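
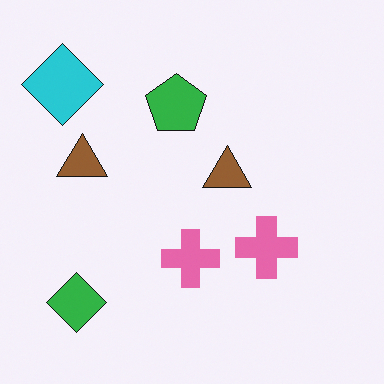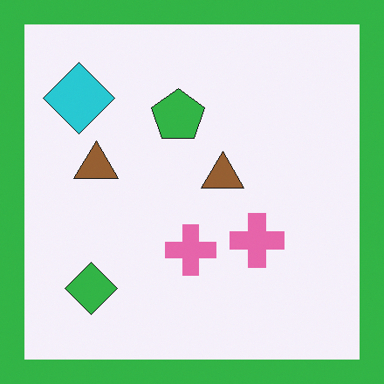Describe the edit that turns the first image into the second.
The image was framed with a green border.

A solid green frame runs around the edge of the second image, with the content slightly shrunk inside it.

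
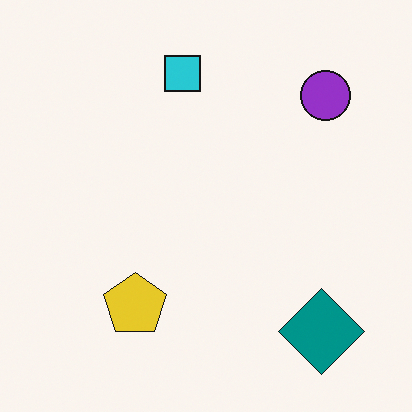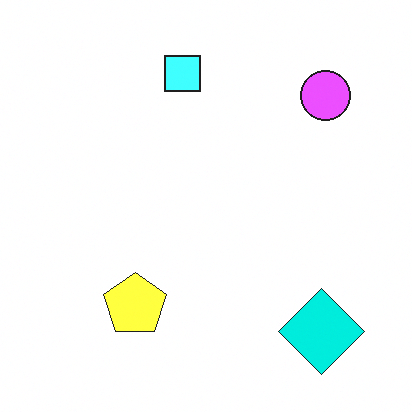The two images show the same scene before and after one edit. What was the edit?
Noticeably brightened.

Every pixel — background and shapes alike — is uniformly brightened.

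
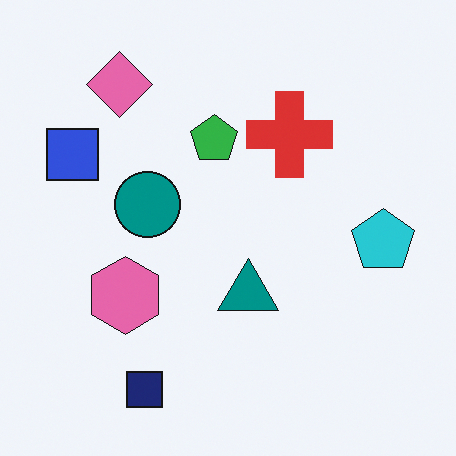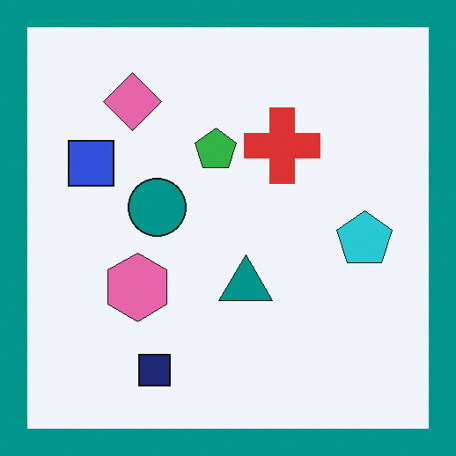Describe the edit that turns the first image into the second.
It was framed with a teal border.

A solid teal frame runs around the edge of the second image, with the content slightly shrunk inside it.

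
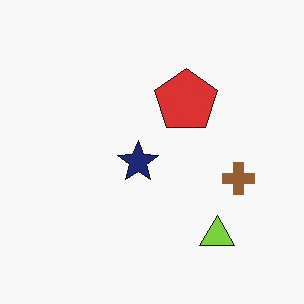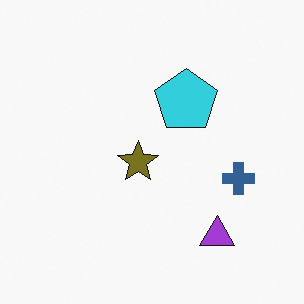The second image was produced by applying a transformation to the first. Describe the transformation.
This is the original image hue-shifted by a large amount.

Every shape's color has rotated by the same amount around the hue wheel — a uniform hue shift.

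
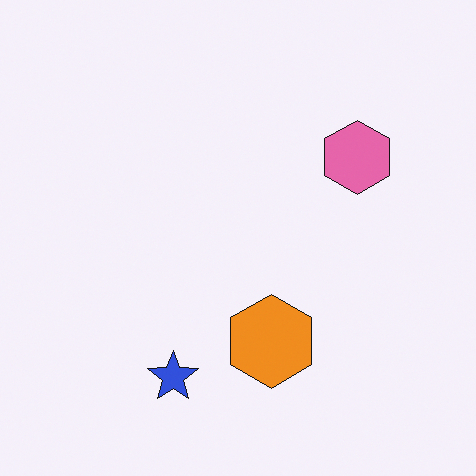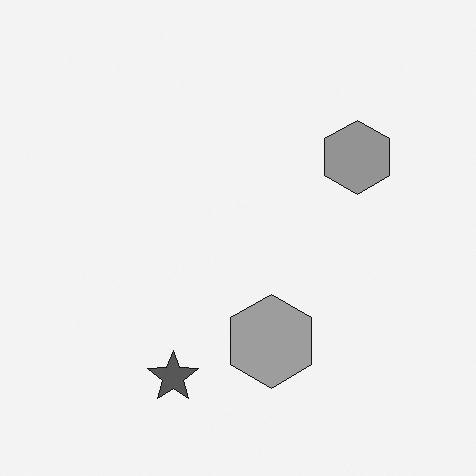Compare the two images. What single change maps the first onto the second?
It was converted to grayscale.

All color is removed — every shape is now a shade of grey.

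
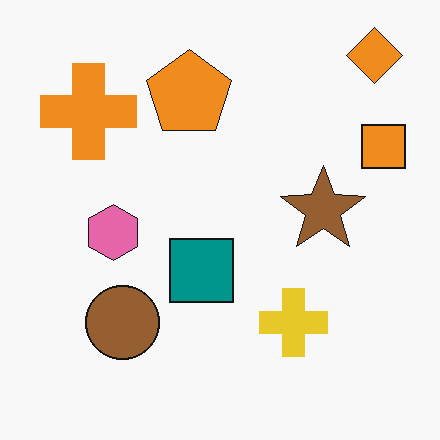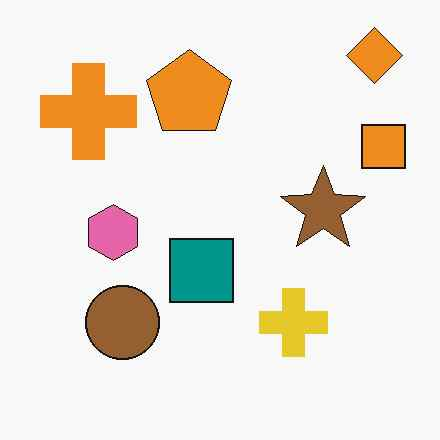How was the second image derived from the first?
This is the original image given moderate JPEG compression.

Blocky 8×8 compression artifacts appear around shape edges and the flat background shows ringing — characteristic JPEG degradation.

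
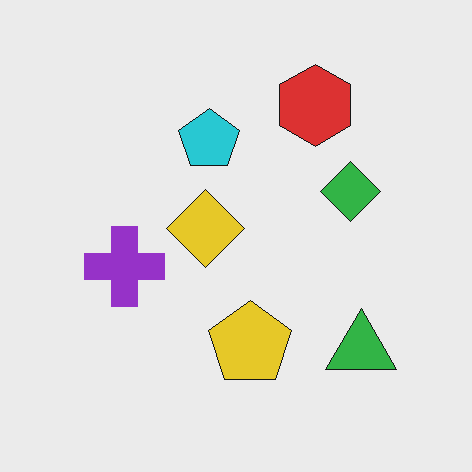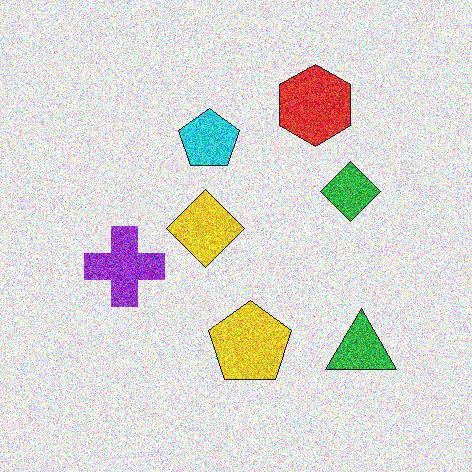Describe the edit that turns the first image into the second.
It was degraded with strong gaussian noise.

Random speckle covers the whole image, including the flat background.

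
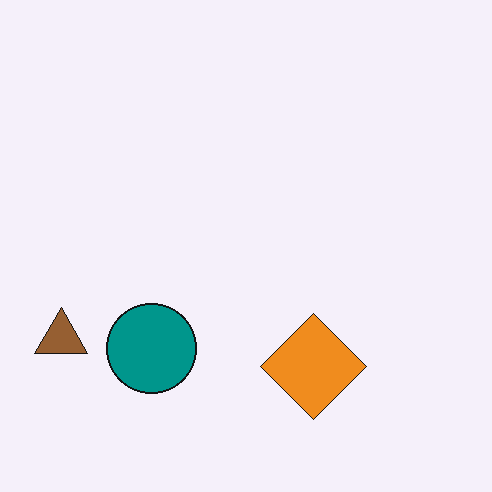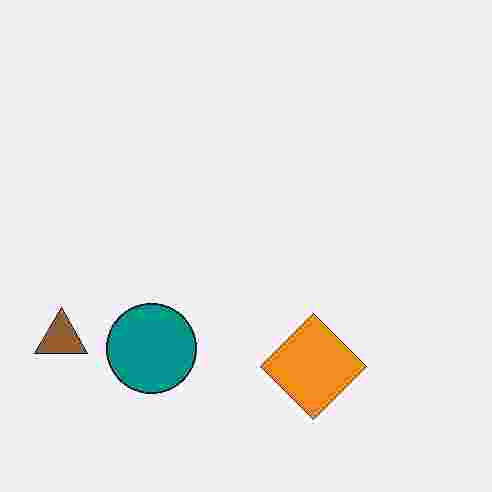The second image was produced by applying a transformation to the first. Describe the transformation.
This is the original image degraded with heavy JPEG compression.

Blocky 8×8 compression artifacts appear around shape edges and the flat background shows ringing — characteristic JPEG degradation.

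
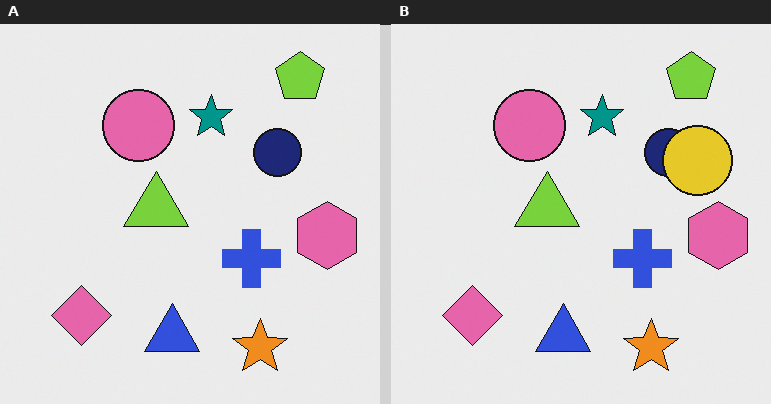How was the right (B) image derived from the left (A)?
The transformation is: overlaid with an additional yellow circle.

A yellow circle appears in the right (B) image that is absent from the left (A).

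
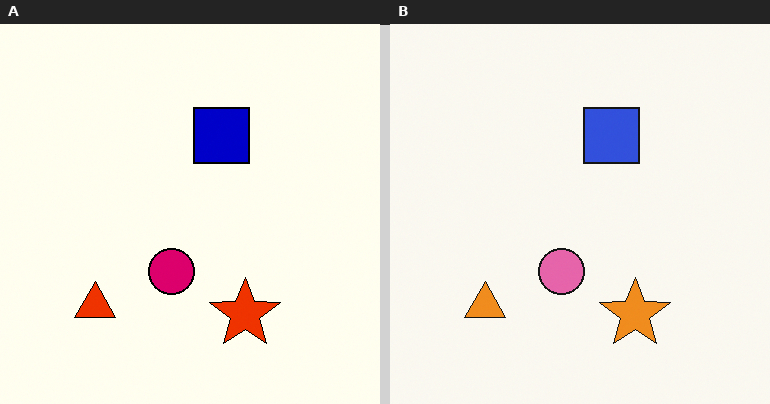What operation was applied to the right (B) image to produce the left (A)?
The transformation is: given much higher contrast.

Tones are pushed away from mid-grey across the whole image — a global contrast change.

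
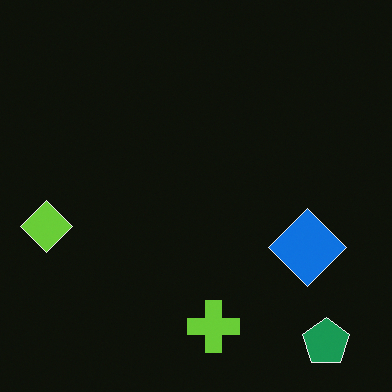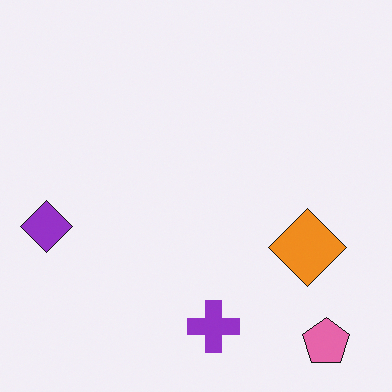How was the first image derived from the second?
The first image is the second color-inverted (negative).

The light background has become dark and every shape's color is its complement — a photographic negative.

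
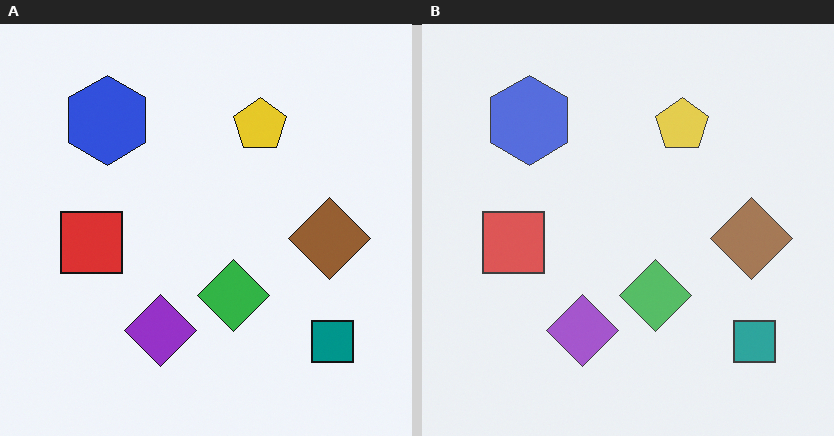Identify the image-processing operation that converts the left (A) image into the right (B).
The right (B) image is the left (A) given slightly reduced contrast.

Tones are pushed toward mid-grey across the whole image — a global contrast change.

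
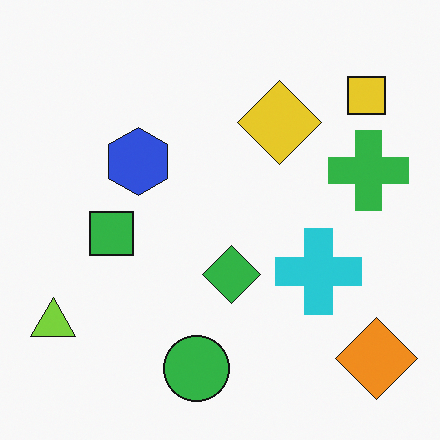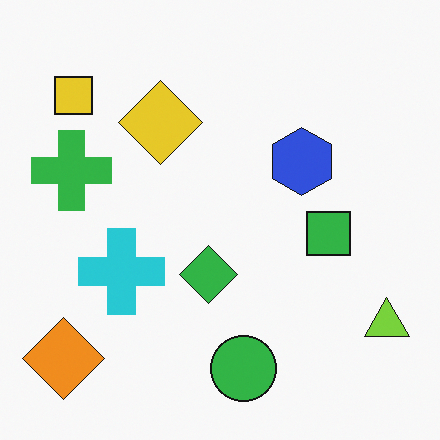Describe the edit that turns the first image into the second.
It was flipped horizontally (left ↔ right).

The lime triangle is in the bottom-left of the first image and the bottom-right of the second — shapes on opposite sides of the vertical midline have swapped in a mirror flip.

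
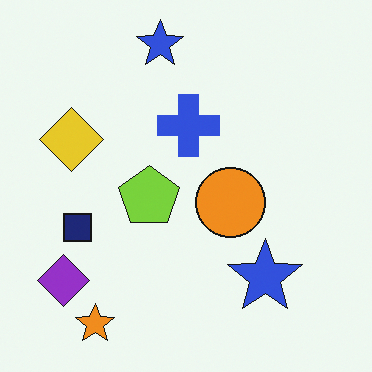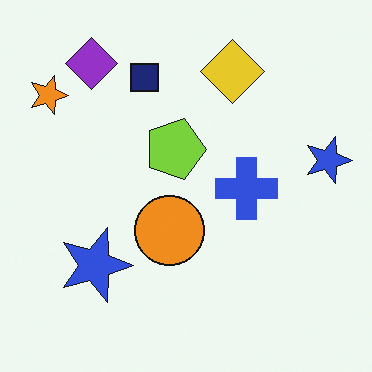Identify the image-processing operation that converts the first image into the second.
This is the original image rotated 90° clockwise.

The orange star sits in the bottom-left of the first image and the top-left of the second — consistent with a whole-image 90° clockwise rotation.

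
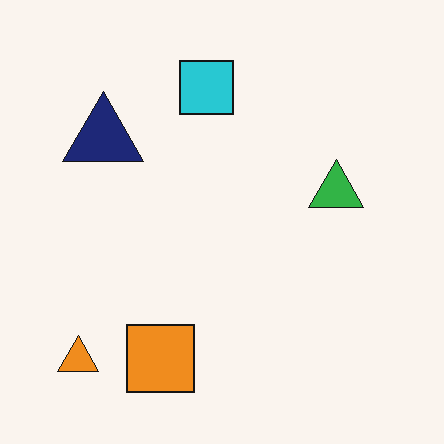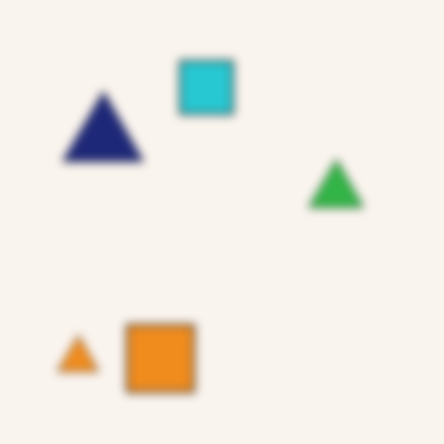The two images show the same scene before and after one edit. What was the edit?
This is the original image moderately blurred.

Shape edges and outlines are uniformly softened across the whole image.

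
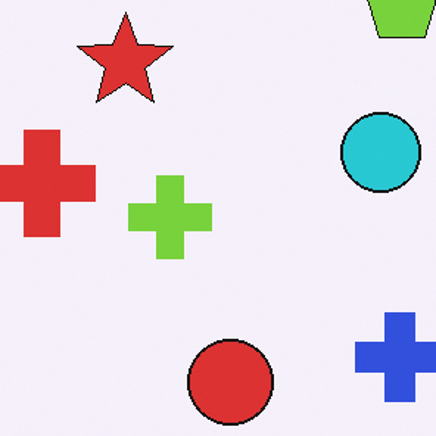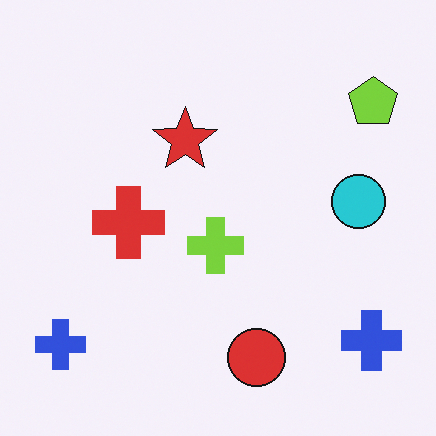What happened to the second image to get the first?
The transformation is: cropped to a modestly smaller region and rescaled.

The visible shapes are larger and the field of view is narrower; shapes near the original edges may be partly or wholly outside the frame — a crop-and-rescale.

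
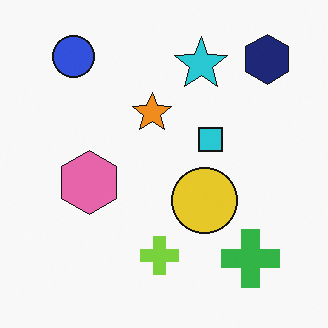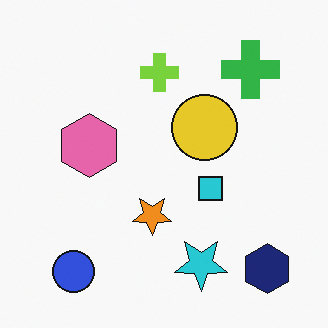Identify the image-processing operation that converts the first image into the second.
It was flipped vertically (top ↔ bottom).

The blue circle is in the top-left of the first image and the bottom-left of the second — shapes on opposite sides of the horizontal midline have swapped in a mirror flip.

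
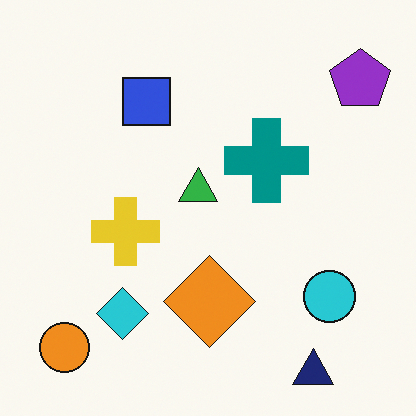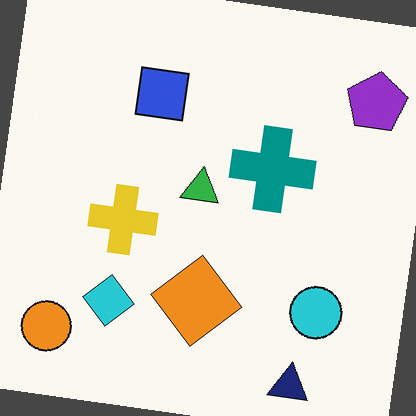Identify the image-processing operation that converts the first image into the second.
This is the original image rotated clockwise by a small amount.

Every shape is tilted by the same angle and the image corners show triangular fill wedges — a whole-image rotation by a non-right angle.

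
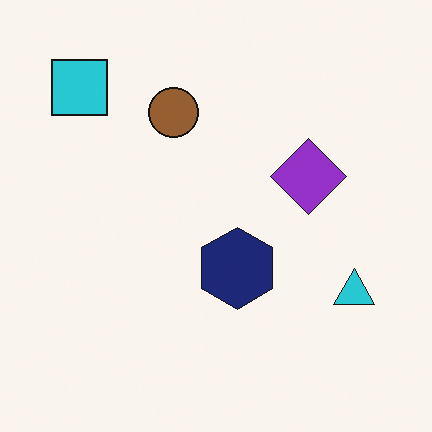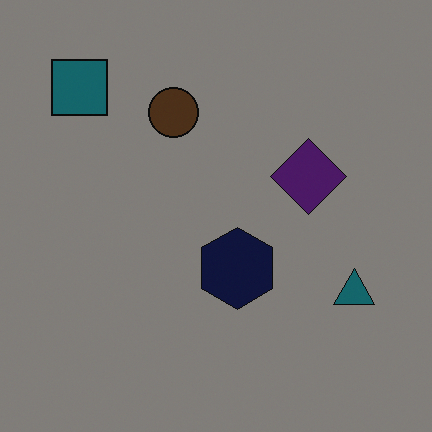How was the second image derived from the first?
The transformation is: noticeably darkened.

Every pixel — background and shapes alike — is uniformly darkened.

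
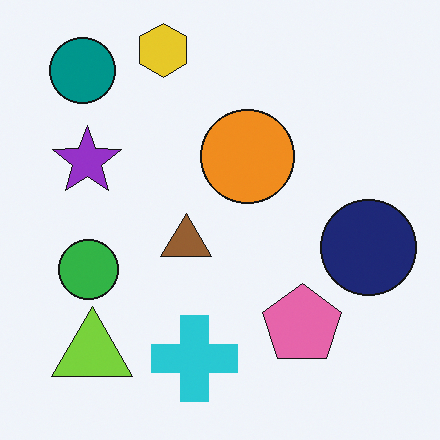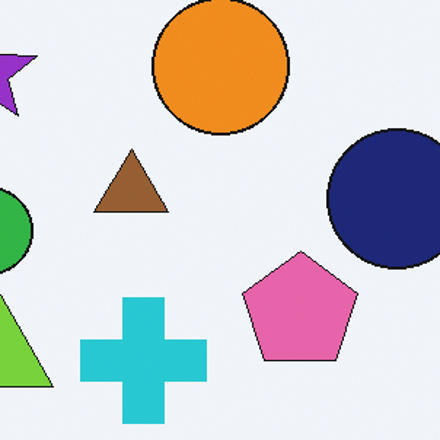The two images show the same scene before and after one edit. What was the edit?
Cropped to a modestly smaller region and rescaled.

The visible shapes are larger and the field of view is narrower; shapes near the original edges may be partly or wholly outside the frame — a crop-and-rescale.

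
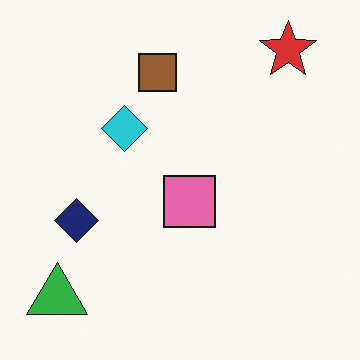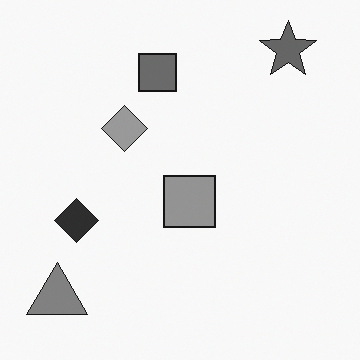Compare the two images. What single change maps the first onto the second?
The image was converted to grayscale.

All color is removed — every shape is now a shade of grey.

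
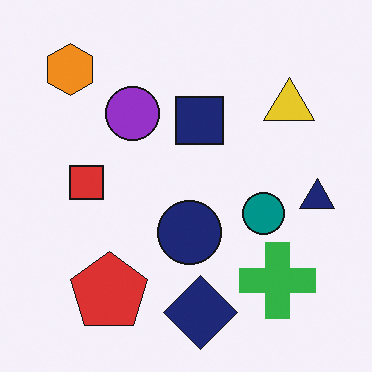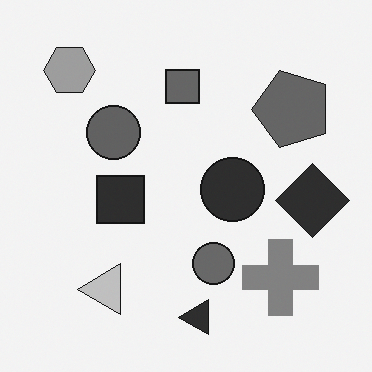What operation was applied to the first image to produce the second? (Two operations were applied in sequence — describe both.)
The transformation is: transposed (reflected across the top-left ↔ bottom-right diagonal), then converted to grayscale.

Shapes have swapped their row and column positions — what was in the top-right is now in the bottom-left — a diagonal reflection. All color is removed — every shape is now a shade of grey.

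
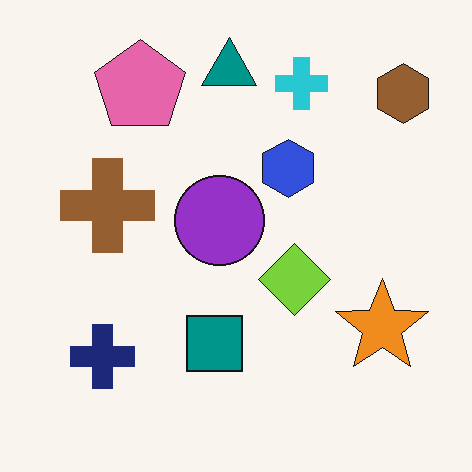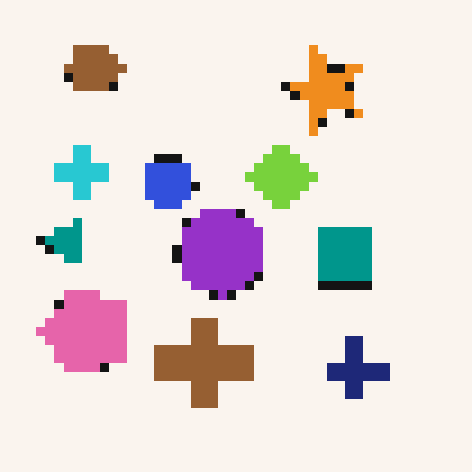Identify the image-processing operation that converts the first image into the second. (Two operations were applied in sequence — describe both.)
This is the original image coarsely pixelated, then rotated 90° counter-clockwise.

Shapes are reduced to large square blocks; fine edges and outlines are lost — a downscale-then-upscale (mosaic) effect. The brown hexagon sits in the top-right of the first image and the top-left of the second — consistent with a whole-image 90° counter-clockwise rotation.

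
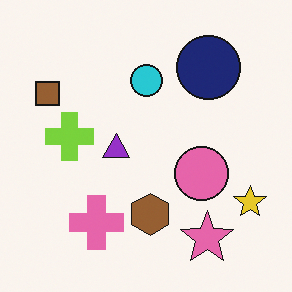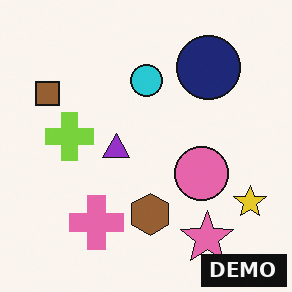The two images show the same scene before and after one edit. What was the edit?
The transformation is: watermarked with the text "DEMO" in the lower-right corner.

A dark label reading "DEMO" appears in the lower-right corner.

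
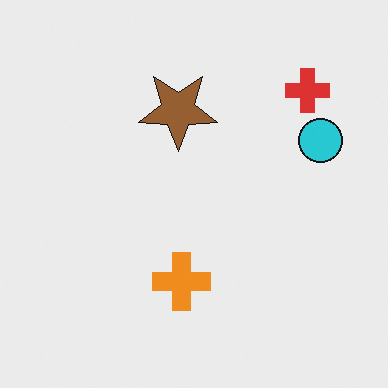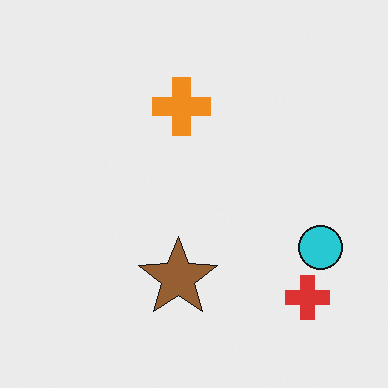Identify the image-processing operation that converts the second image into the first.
The first image is the second flipped vertically (top ↔ bottom).

The red cross is in the bottom-right of the second image and the top-right of the first — shapes on opposite sides of the horizontal midline have swapped in a mirror flip.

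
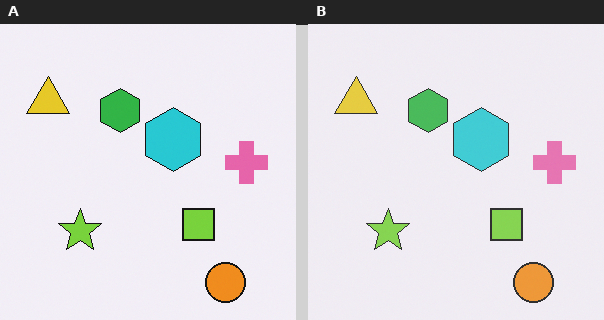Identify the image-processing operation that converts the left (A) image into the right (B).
Given slightly reduced contrast.

Tones are pushed toward mid-grey across the whole image — a global contrast change.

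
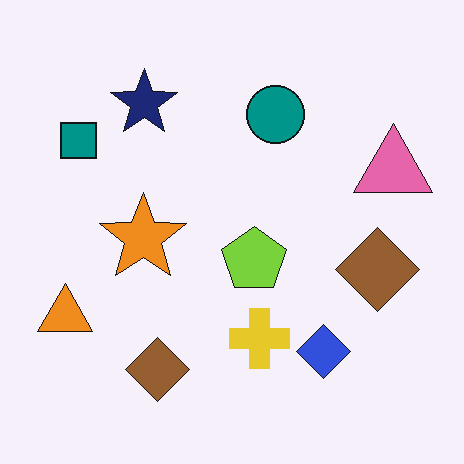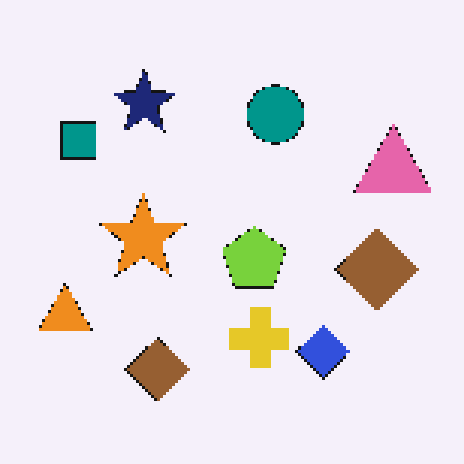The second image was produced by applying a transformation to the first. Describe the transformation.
The image was lightly pixelated (a mild mosaic effect).

Shapes are reduced to large square blocks; fine edges and outlines are lost — a downscale-then-upscale (mosaic) effect.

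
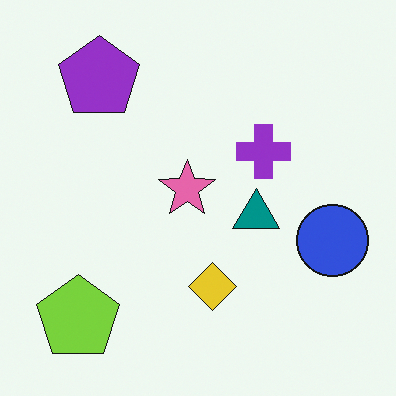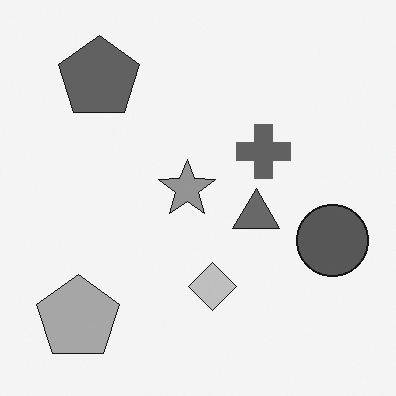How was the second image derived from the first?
The transformation is: converted to grayscale.

All color is removed — every shape is now a shade of grey.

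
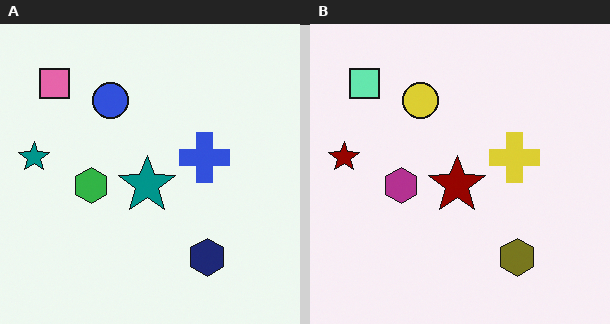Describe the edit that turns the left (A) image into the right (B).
The right (B) image is the left (A) hue-shifted by a large amount.

Every shape's color has rotated by the same amount around the hue wheel — a uniform hue shift.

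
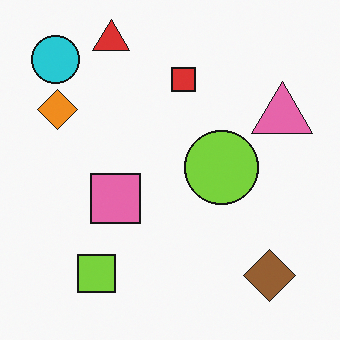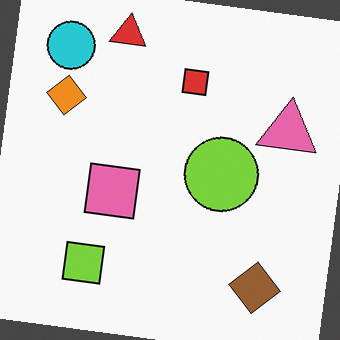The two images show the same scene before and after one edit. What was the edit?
It was rotated clockwise by a slight angle.

Every shape is tilted by the same angle and the image corners show triangular fill wedges — a whole-image rotation by a non-right angle.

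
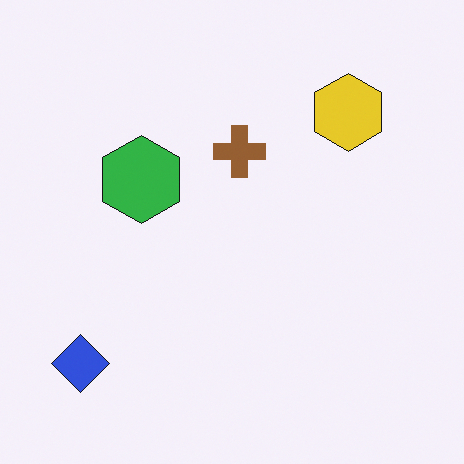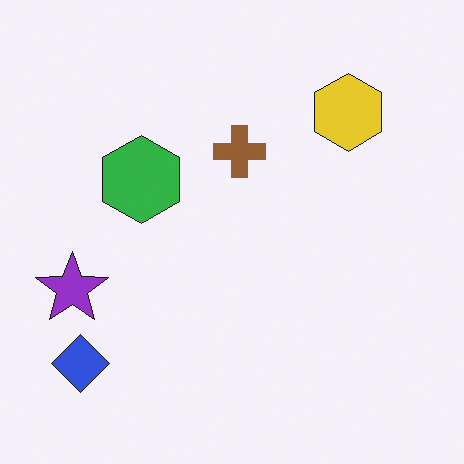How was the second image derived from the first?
It was overlaid with an additional purple star.

A purple star appears in the second image that is absent from the first.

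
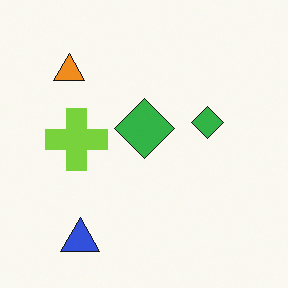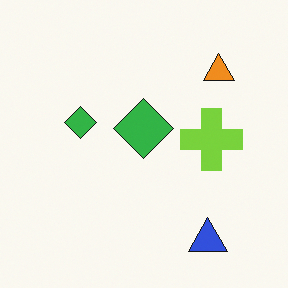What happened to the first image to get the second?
The image was flipped horizontally (left ↔ right).

The orange triangle is in the top-left of the first image and the top-right of the second — shapes on opposite sides of the vertical midline have swapped in a mirror flip.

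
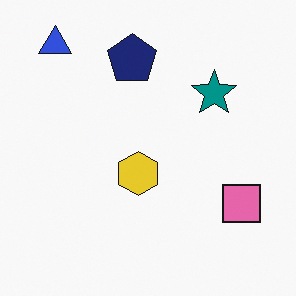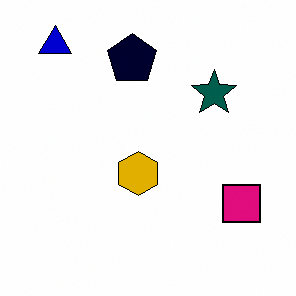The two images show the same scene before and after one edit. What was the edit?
The image was boosted in contrast.

Tones are pushed away from mid-grey across the whole image — a global contrast change.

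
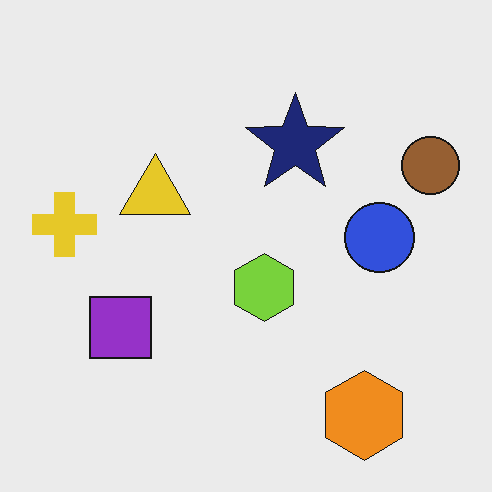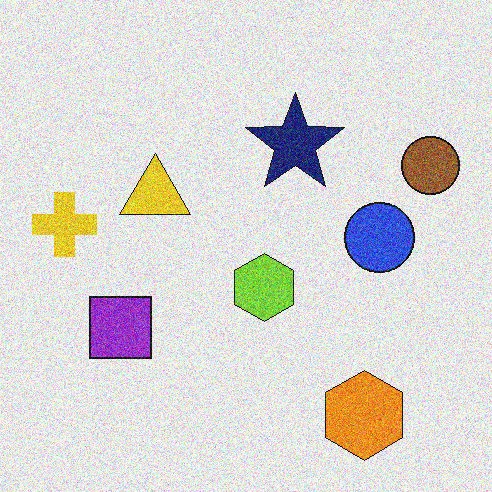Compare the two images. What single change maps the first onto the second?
Degraded with moderate additive noise.

Random speckle covers the whole image, including the flat background.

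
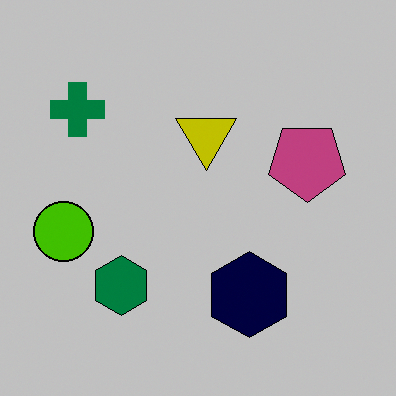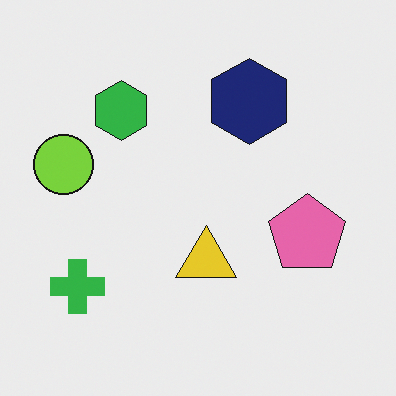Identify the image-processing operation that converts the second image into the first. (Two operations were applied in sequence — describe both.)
The transformation is: flipped vertically (top ↔ bottom), then aggressively posterized.

The navy hexagon is in the top of the second image and the bottom of the first — shapes on opposite sides of the horizontal midline have swapped in a mirror flip. Each flat color has snapped to a coarser quantized level — most visibly, the near-white background has dropped to a flat grey.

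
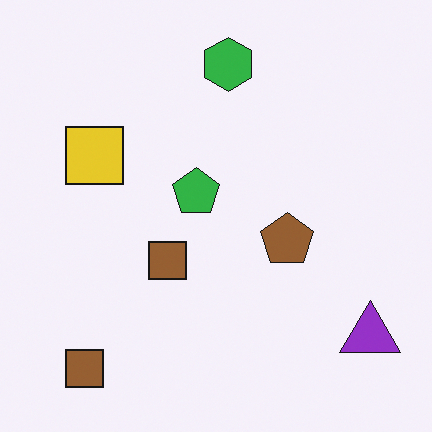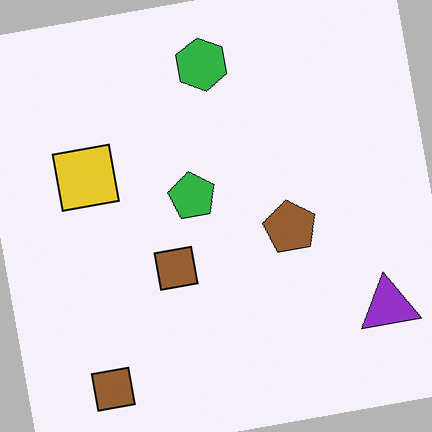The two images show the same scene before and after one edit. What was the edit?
The image was rotated counter-clockwise by a slight angle.

Every shape is tilted by the same angle and the image corners show triangular fill wedges — a whole-image rotation by a non-right angle.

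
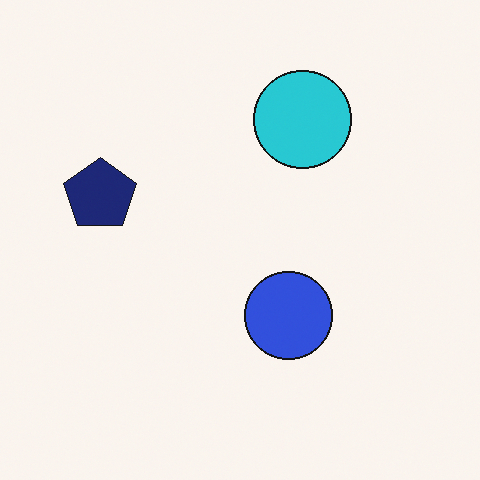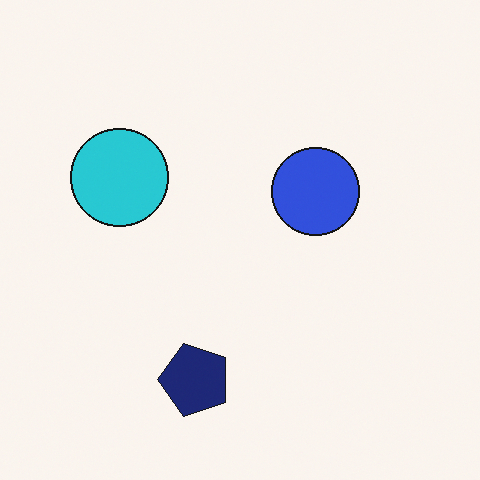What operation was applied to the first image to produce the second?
The image was rotated 90° counter-clockwise.

The navy pentagon sits in the left of the first image and the bottom of the second — consistent with a whole-image 90° counter-clockwise rotation.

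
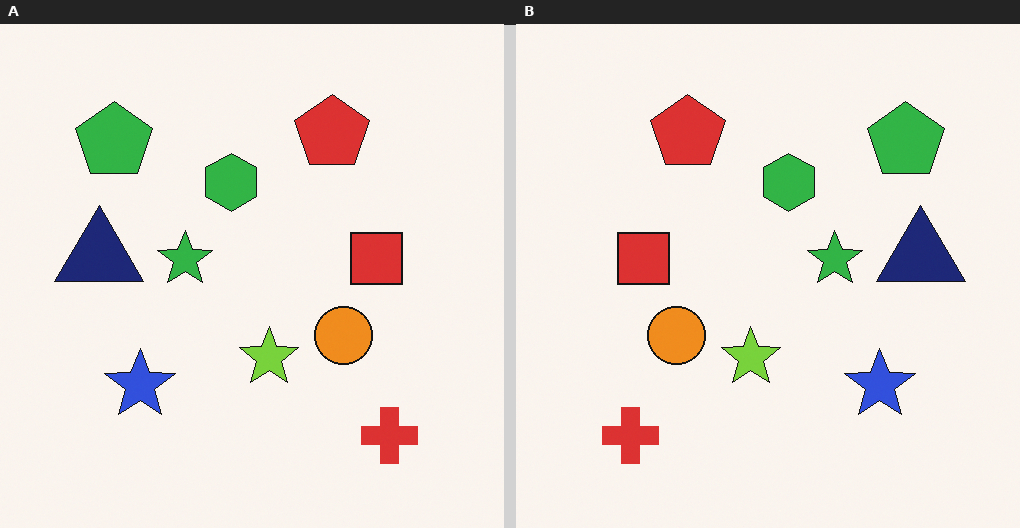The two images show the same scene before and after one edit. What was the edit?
The transformation is: flipped horizontally (left ↔ right).

The navy triangle is in the left of the left (A) image and the right of the right (B) — shapes on opposite sides of the vertical midline have swapped in a mirror flip.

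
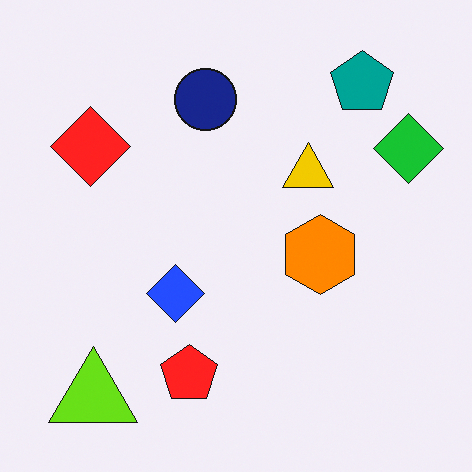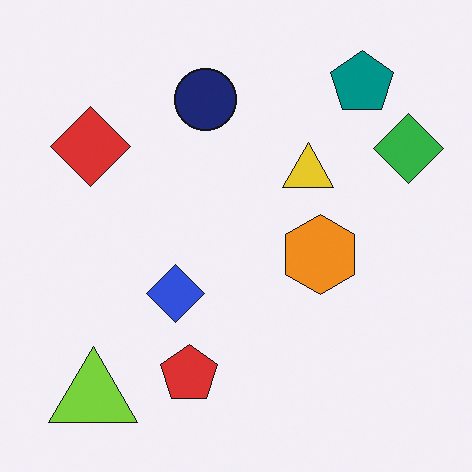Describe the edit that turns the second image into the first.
The transformation is: slightly oversaturated.

All colors are more vivid — a global saturation change.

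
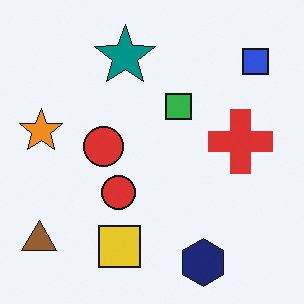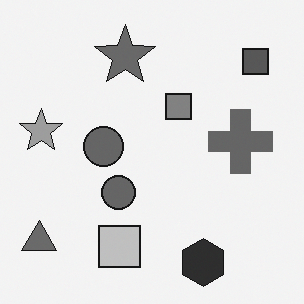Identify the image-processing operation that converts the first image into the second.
The image was converted to grayscale.

All color is removed — every shape is now a shade of grey.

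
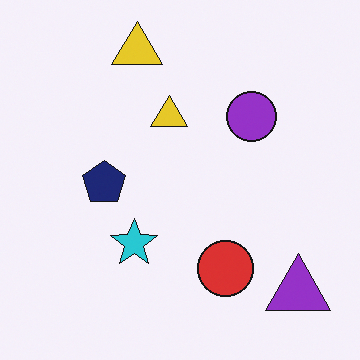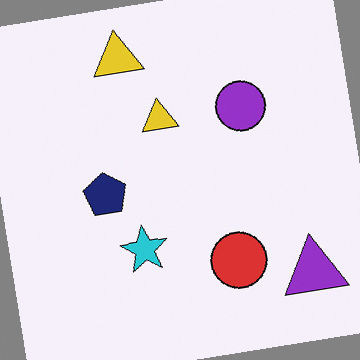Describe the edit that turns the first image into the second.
The transformation is: rotated counter-clockwise by a few degrees.

Every shape is tilted by the same angle and the image corners show triangular fill wedges — a whole-image rotation by a non-right angle.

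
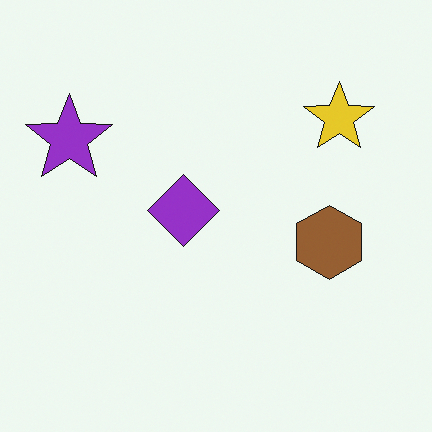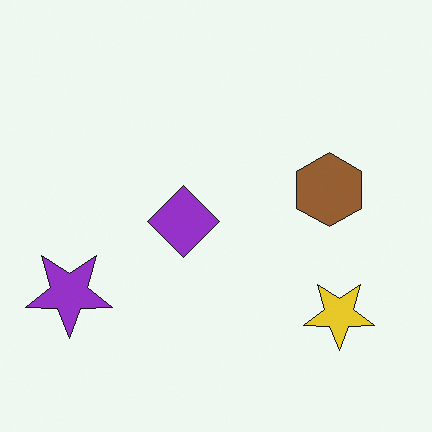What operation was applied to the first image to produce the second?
The transformation is: flipped vertically (top ↔ bottom).

The yellow star is in the top-right of the first image and the bottom-right of the second — shapes on opposite sides of the horizontal midline have swapped in a mirror flip.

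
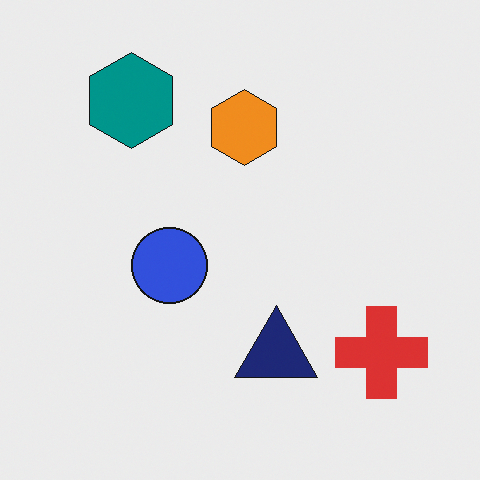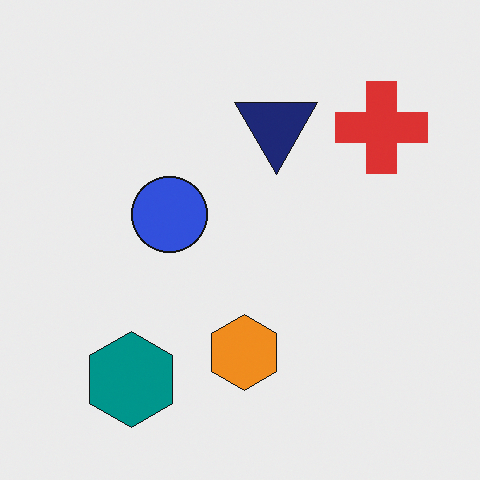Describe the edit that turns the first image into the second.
It was flipped vertically (top ↔ bottom).

The teal hexagon is in the top-left of the first image and the bottom-left of the second — shapes on opposite sides of the horizontal midline have swapped in a mirror flip.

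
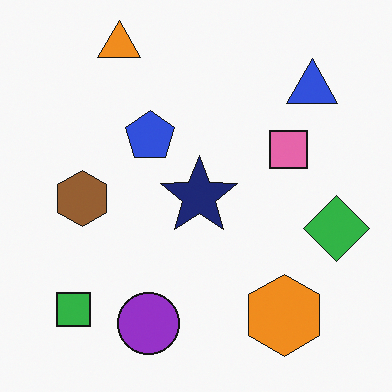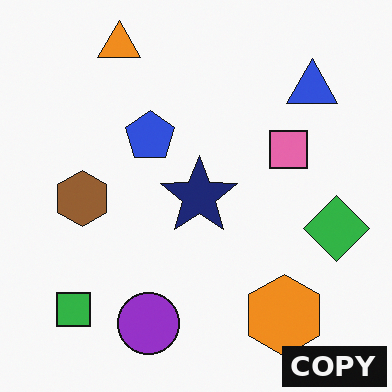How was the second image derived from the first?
The transformation is: watermarked with the text "COPY" in the lower-right corner.

A dark label reading "COPY" appears in the lower-right corner.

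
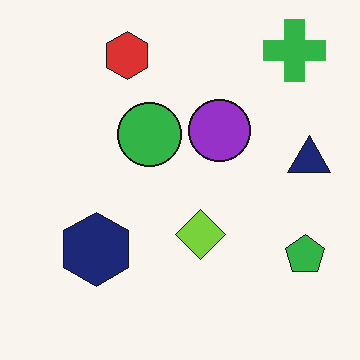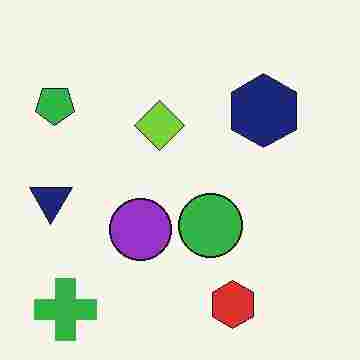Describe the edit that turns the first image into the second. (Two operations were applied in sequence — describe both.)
The image was heavily JPEG-compressed with obvious blocking artifacts, then rotated 180°.

Blocky 8×8 compression artifacts appear around shape edges and the flat background shows ringing — characteristic JPEG degradation. The green cross sits in the top-right of the first image and the bottom-left of the second — consistent with a whole-image 180° rotation.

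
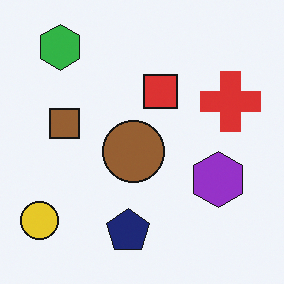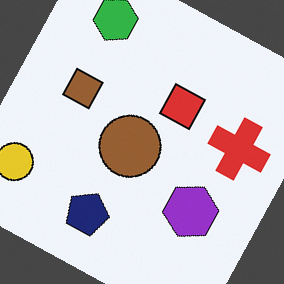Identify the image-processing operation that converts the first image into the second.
The transformation is: rotated clockwise by a moderate amount.

Every shape is tilted by the same angle and the image corners show triangular fill wedges — a whole-image rotation by a non-right angle.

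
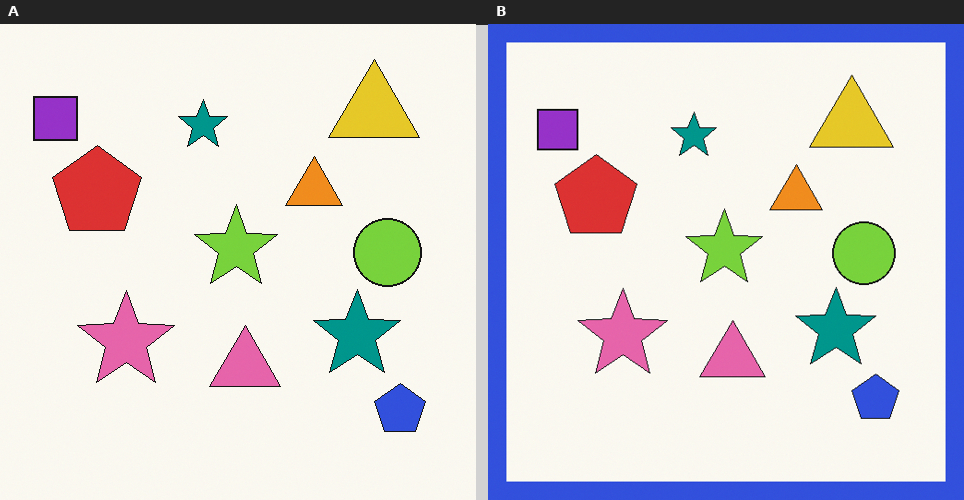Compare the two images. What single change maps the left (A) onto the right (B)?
It was framed with a blue border.

A solid blue frame runs around the edge of the right (B) image, with the content slightly shrunk inside it.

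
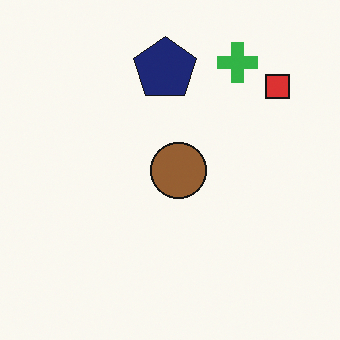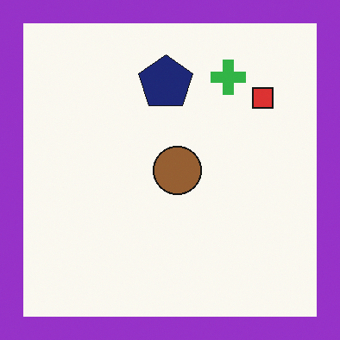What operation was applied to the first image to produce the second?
It was framed with a purple border.

A solid purple frame runs around the edge of the second image, with the content slightly shrunk inside it.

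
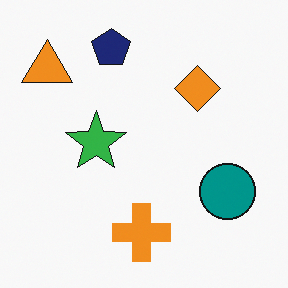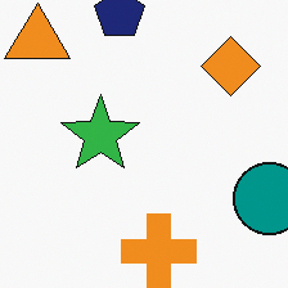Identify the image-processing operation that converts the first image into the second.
This is the original image cropped to a modestly smaller region and rescaled.

The visible shapes are larger and the field of view is narrower; shapes near the original edges may be partly or wholly outside the frame — a crop-and-rescale.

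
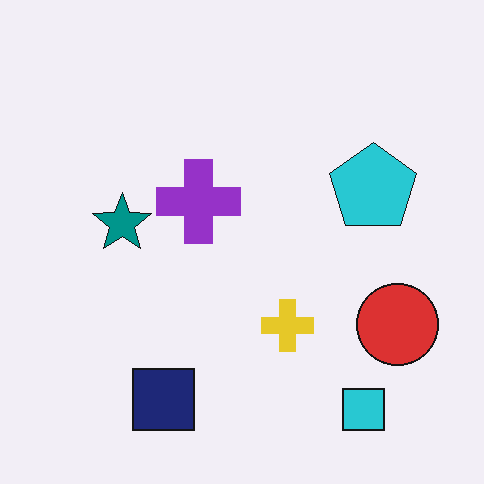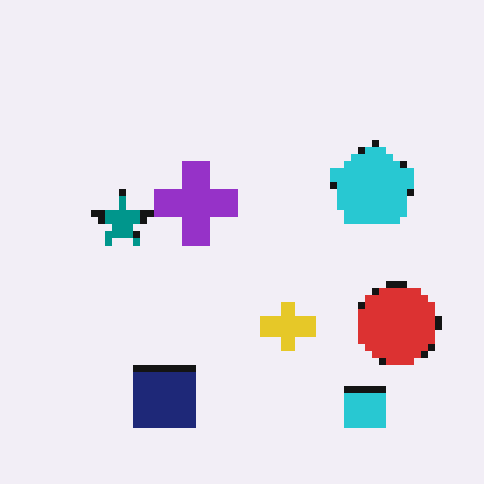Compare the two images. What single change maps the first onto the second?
The transformation is: moderately pixelated.

Shapes are reduced to large square blocks; fine edges and outlines are lost — a downscale-then-upscale (mosaic) effect.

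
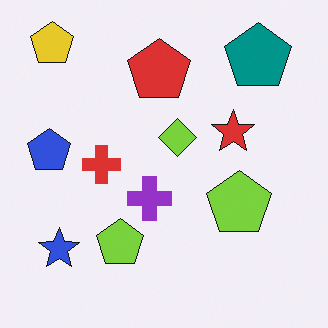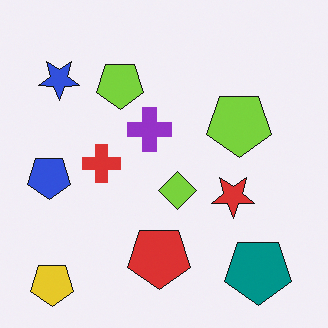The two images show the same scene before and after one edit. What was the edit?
The image was flipped vertically (top ↔ bottom).

The yellow pentagon is in the top-left of the first image and the bottom-left of the second — shapes on opposite sides of the horizontal midline have swapped in a mirror flip.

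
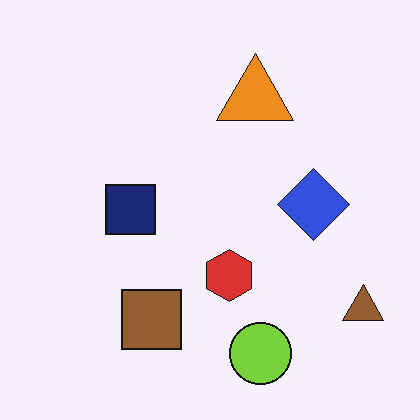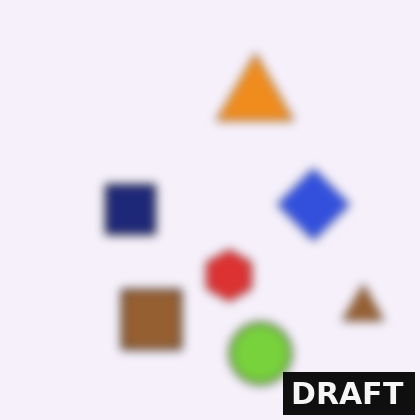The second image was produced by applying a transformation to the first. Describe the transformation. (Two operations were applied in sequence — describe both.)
This is the original image noticeably gaussian-blurred, then watermarked with the text "DRAFT" in the lower-right corner.

Shape edges and outlines are uniformly softened across the whole image. A dark label reading "DRAFT" appears in the lower-right corner.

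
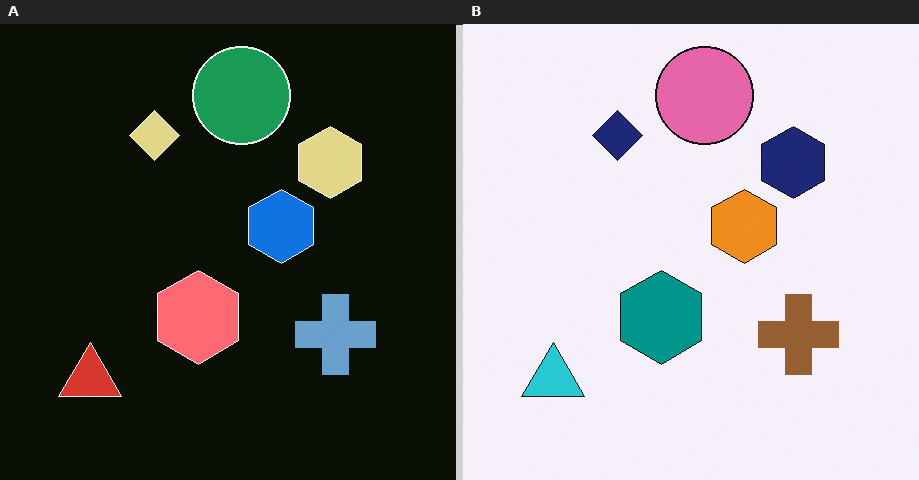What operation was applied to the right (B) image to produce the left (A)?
Color-inverted (negative).

The light background has become dark and every shape's color is its complement — a photographic negative.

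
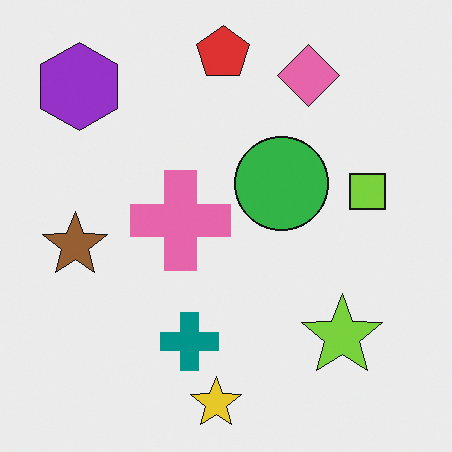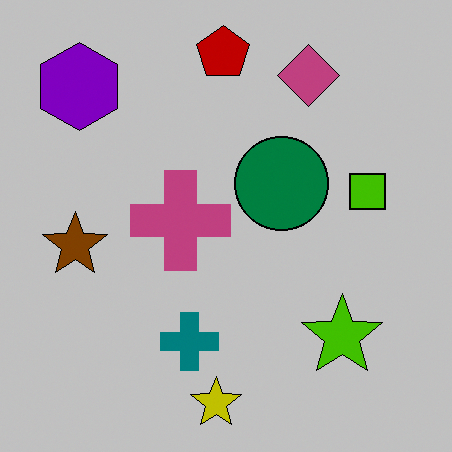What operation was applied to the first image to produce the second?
The second image is the first heavily posterized to just a handful of flat colors.

Each flat color has snapped to a coarser quantized level — most visibly, the near-white background has dropped to a flat grey.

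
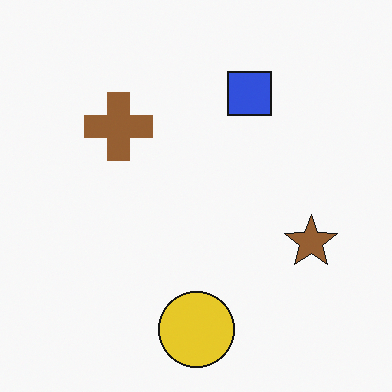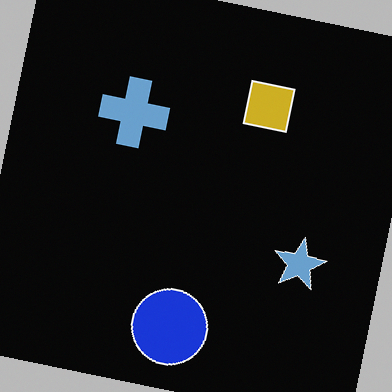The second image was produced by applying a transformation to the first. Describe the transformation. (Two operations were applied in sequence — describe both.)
The transformation is: rotated clockwise by a few degrees, then color-inverted (negative).

Every shape is tilted by the same angle and the image corners show triangular fill wedges — a whole-image rotation by a non-right angle. The light background has become dark and every shape's color is its complement — a photographic negative.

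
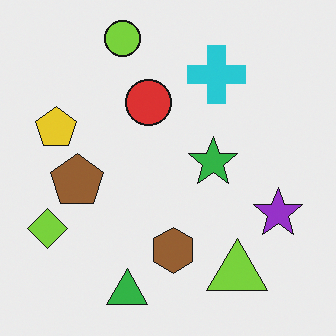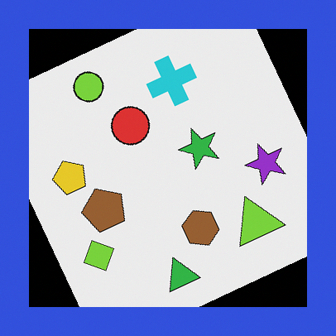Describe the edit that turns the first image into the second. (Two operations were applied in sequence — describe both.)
Rotated counter-clockwise by a clearly visible amount, then framed with a blue border.

Every shape is tilted by the same angle and the image corners show triangular fill wedges — a whole-image rotation by a non-right angle. A solid blue frame runs around the edge of the second image, with the content slightly shrunk inside it.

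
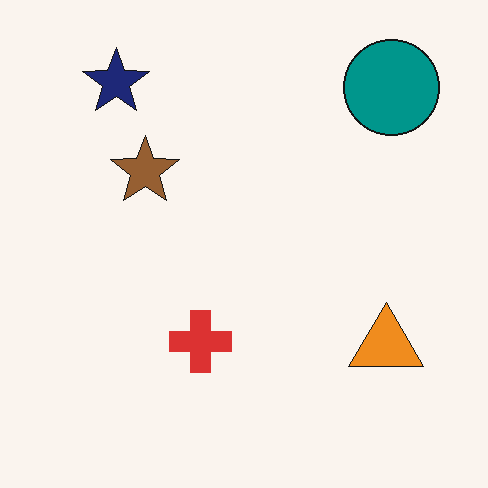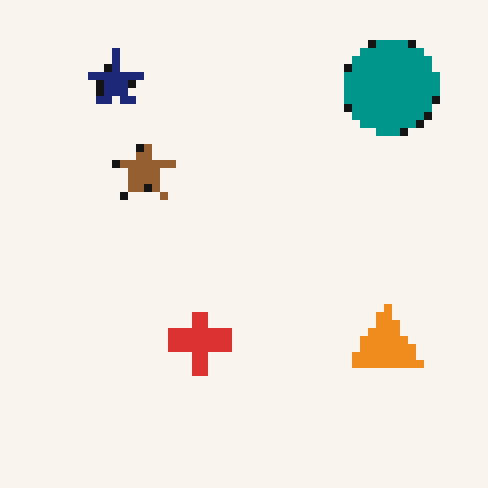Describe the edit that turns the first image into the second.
The second image is the first moderately pixelated.

Shapes are reduced to large square blocks; fine edges and outlines are lost — a downscale-then-upscale (mosaic) effect.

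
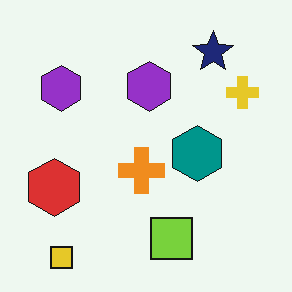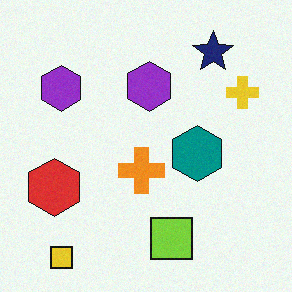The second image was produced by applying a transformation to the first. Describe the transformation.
The second image is the first degraded with light additive noise.

Random speckle covers the whole image, including the flat background.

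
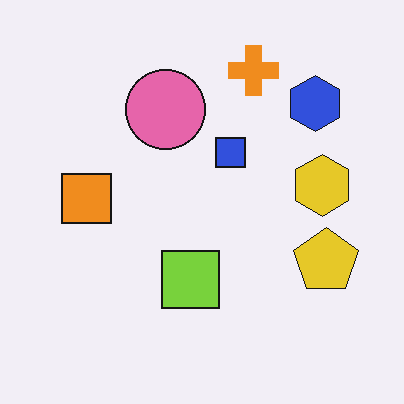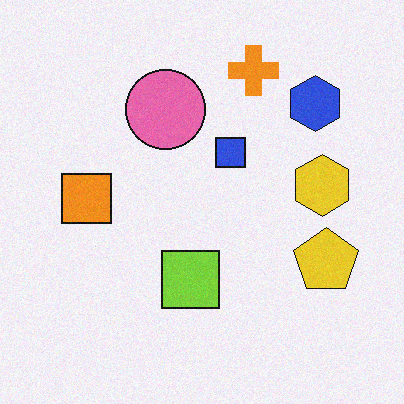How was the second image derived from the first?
Degraded with subtle gaussian noise.

Random speckle covers the whole image, including the flat background.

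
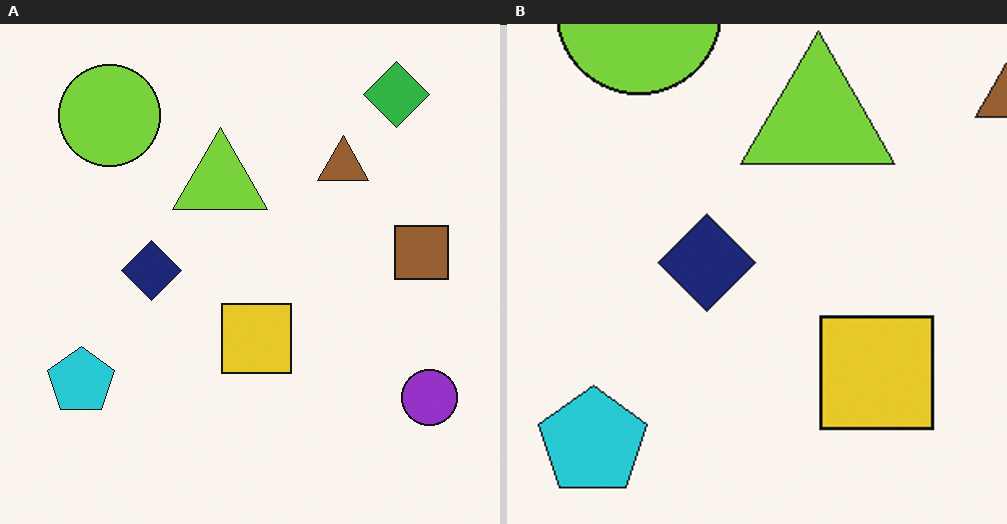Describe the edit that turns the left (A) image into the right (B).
This is the original image cropped tightly and scaled back up.

The visible shapes are larger and the field of view is narrower; shapes near the original edges may be partly or wholly outside the frame — a crop-and-rescale.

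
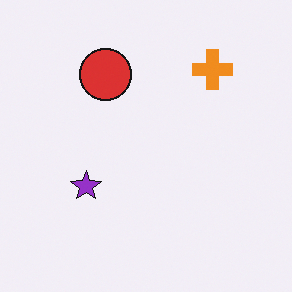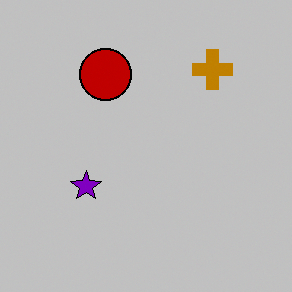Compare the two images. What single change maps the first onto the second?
Heavily posterized to just a handful of flat colors.

Each flat color has snapped to a coarser quantized level — most visibly, the near-white background has dropped to a flat grey.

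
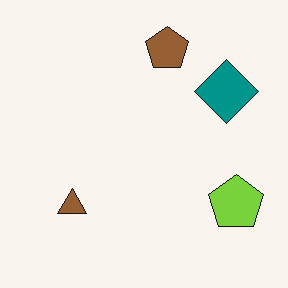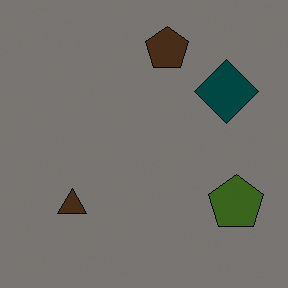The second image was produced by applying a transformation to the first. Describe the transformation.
The image was darkened a lot.

Every pixel — background and shapes alike — is uniformly darkened.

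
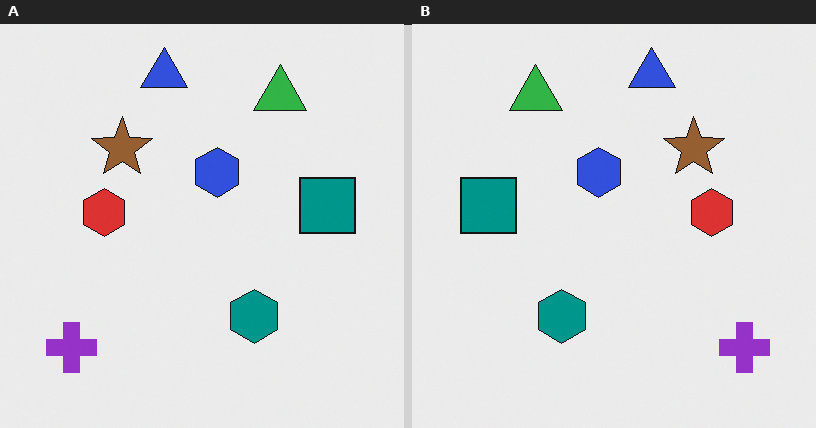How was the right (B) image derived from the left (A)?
Flipped horizontally (left ↔ right).

The purple cross is in the bottom-left of the left (A) image and the bottom-right of the right (B) — shapes on opposite sides of the vertical midline have swapped in a mirror flip.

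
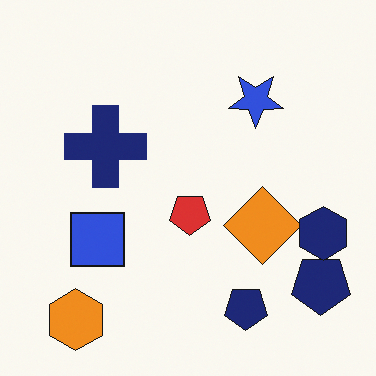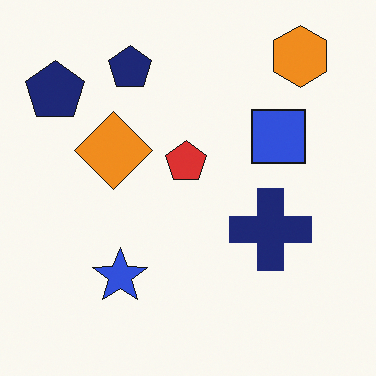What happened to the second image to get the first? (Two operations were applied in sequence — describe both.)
This is the original image rotated 180°, then overlaid with an additional navy hexagon.

The orange hexagon sits in the top-right of the second image and the bottom-left of the first — consistent with a whole-image 180° rotation. A navy hexagon appears in the first image that is absent from the second.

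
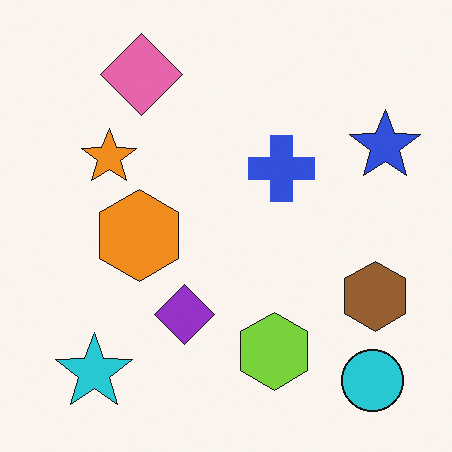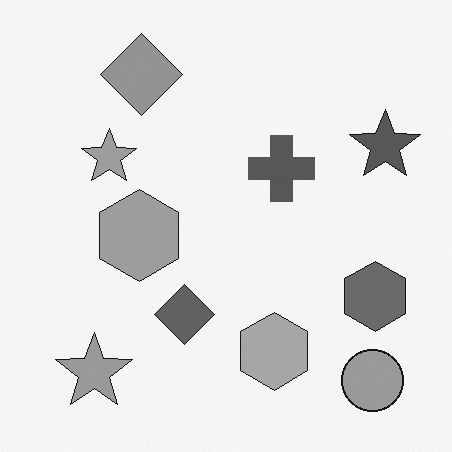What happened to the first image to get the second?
It was converted to grayscale.

All color is removed — every shape is now a shade of grey.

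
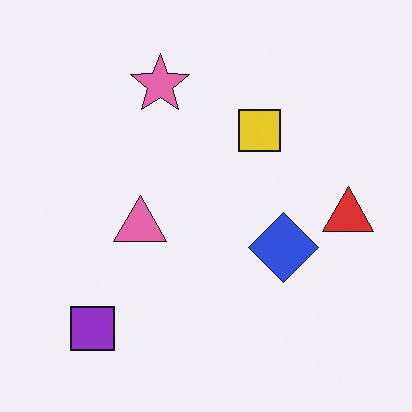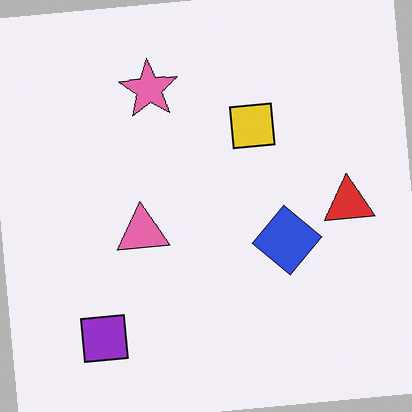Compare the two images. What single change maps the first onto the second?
The image was rotated counter-clockwise by a few degrees.

Every shape is tilted by the same angle and the image corners show triangular fill wedges — a whole-image rotation by a non-right angle.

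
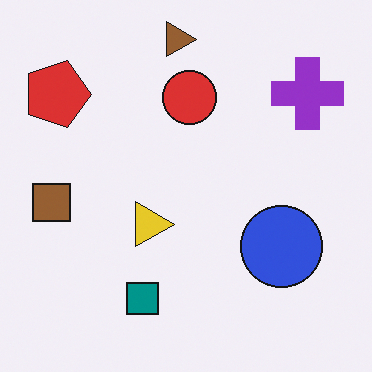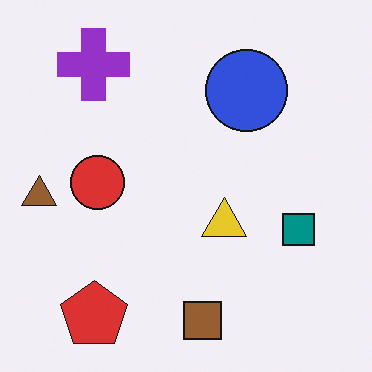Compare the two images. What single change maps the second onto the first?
The transformation is: rotated 90° clockwise.

The red pentagon sits in the bottom-left of the second image and the top-left of the first — consistent with a whole-image 90° clockwise rotation.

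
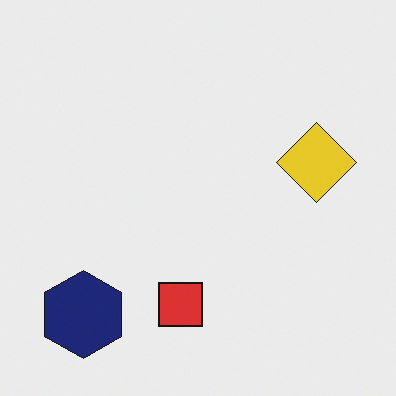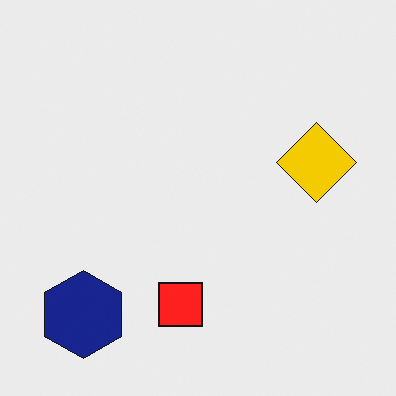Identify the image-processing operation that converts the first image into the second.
The second image is the first slightly oversaturated.

All colors are more vivid — a global saturation change.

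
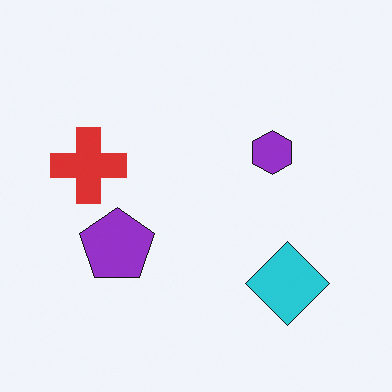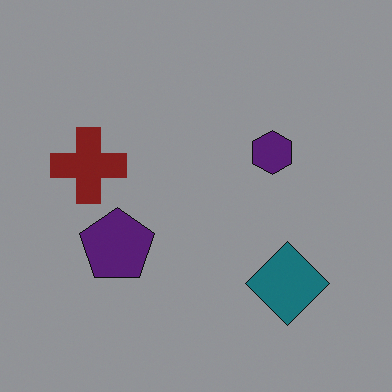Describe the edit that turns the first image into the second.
The second image is the first noticeably darkened.

Every pixel — background and shapes alike — is uniformly darkened.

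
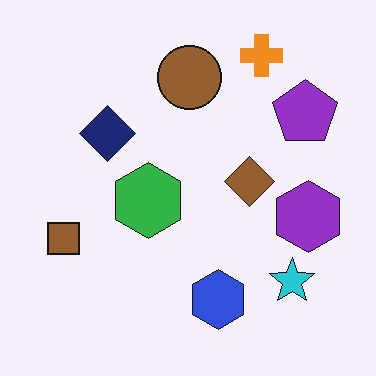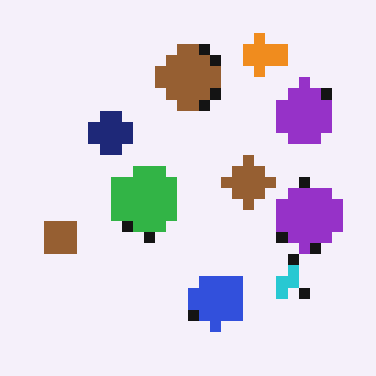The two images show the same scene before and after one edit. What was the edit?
This is the original image coarsely pixelated.

Shapes are reduced to large square blocks; fine edges and outlines are lost — a downscale-then-upscale (mosaic) effect.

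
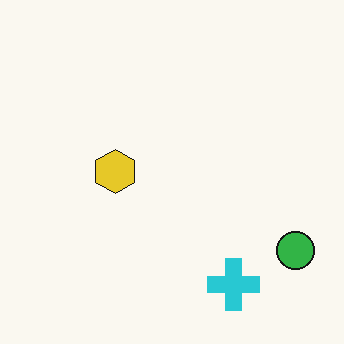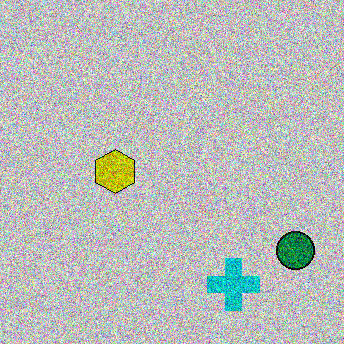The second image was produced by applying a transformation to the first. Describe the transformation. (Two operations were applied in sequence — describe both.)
This is the original image aggressively posterized, then degraded with a thick layer of grain.

Each flat color has snapped to a coarser quantized level — most visibly, the near-white background has dropped to a flat grey. Random speckle covers the whole image, including the flat background.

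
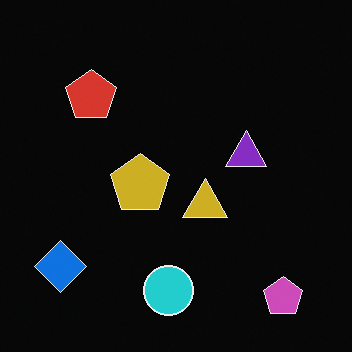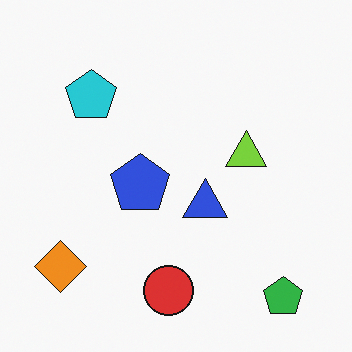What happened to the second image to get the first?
Color-inverted (negative).

The light background has become dark and every shape's color is its complement — a photographic negative.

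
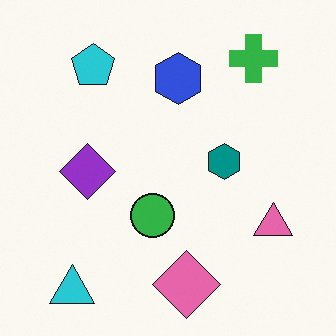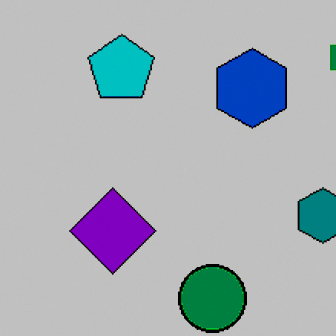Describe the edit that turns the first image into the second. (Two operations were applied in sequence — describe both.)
The image was cropped to a modestly smaller region and rescaled, then heavily posterized to just a handful of flat colors.

The visible shapes are larger and the field of view is narrower; shapes near the original edges may be partly or wholly outside the frame — a crop-and-rescale. Each flat color has snapped to a coarser quantized level — most visibly, the near-white background has dropped to a flat grey.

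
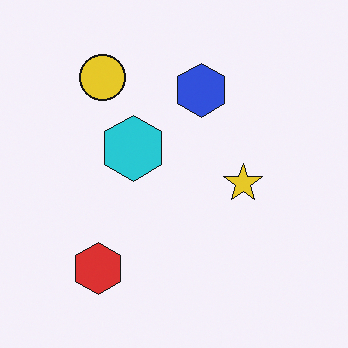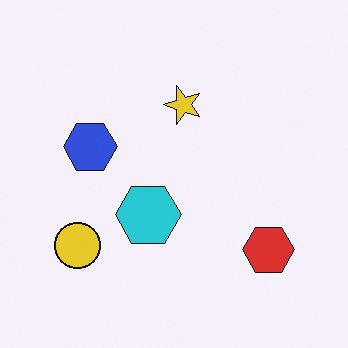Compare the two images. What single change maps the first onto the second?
The image was rotated 90° counter-clockwise.

The red hexagon sits in the bottom-left of the first image and the bottom-right of the second — consistent with a whole-image 90° counter-clockwise rotation.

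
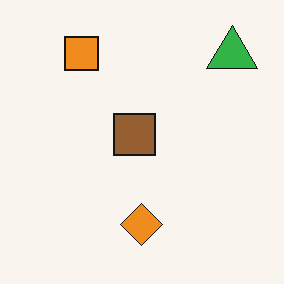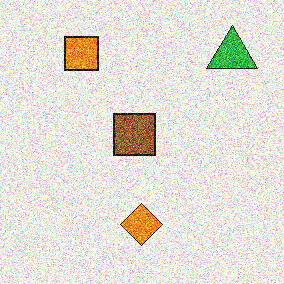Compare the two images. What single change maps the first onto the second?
This is the original image degraded with a thick layer of grain.

Random speckle covers the whole image, including the flat background.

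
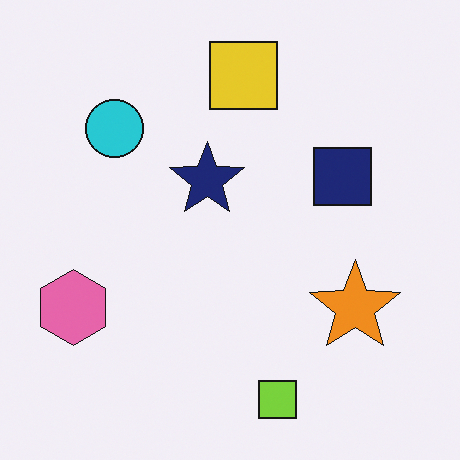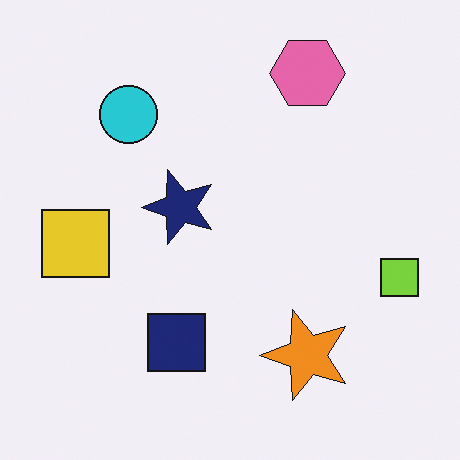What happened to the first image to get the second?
This is the original image transposed (reflected across the top-left ↔ bottom-right diagonal).

Shapes have swapped their row and column positions — what was in the top-right is now in the bottom-left — a diagonal reflection.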